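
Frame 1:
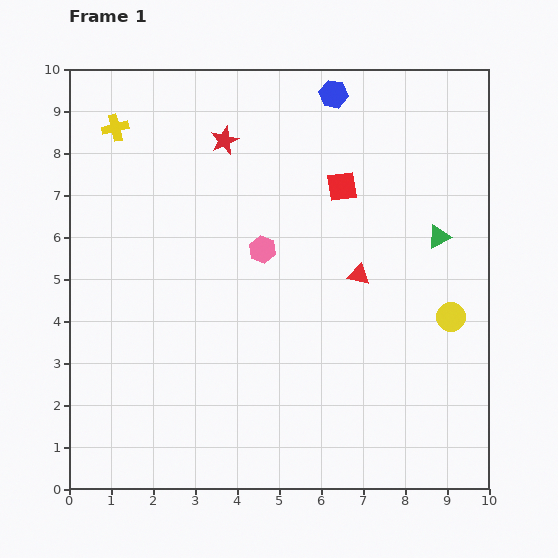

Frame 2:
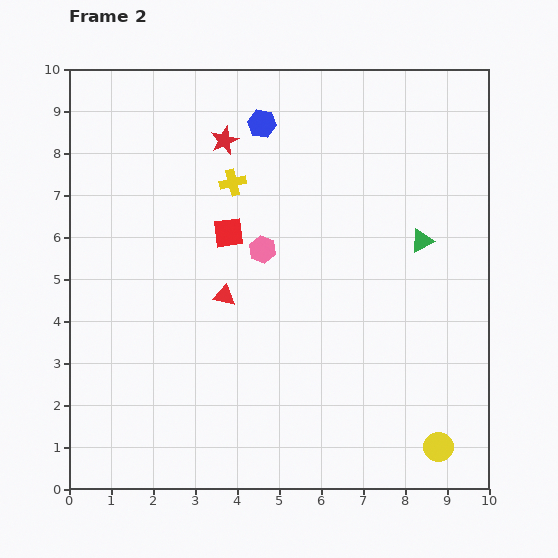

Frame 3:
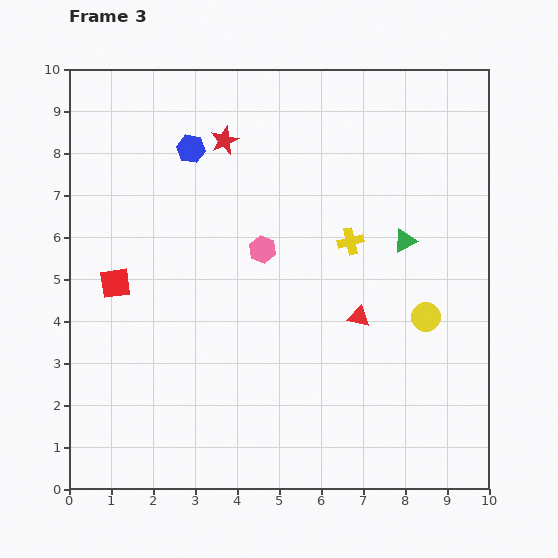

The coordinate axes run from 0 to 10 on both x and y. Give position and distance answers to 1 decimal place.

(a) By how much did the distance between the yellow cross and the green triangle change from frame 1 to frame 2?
-3.4

Distance in frame 1: 8.1. Distance in frame 2: 4.7.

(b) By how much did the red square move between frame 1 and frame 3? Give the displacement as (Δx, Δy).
(-5.4, -2.3)

The red square was at (6.5, 7.2) in frame 1 and (1.1, 4.9) in frame 3.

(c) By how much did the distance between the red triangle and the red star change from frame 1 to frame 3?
+0.8

Distance in frame 1: 4.5. Distance in frame 3: 5.3.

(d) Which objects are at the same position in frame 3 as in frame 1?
the red star, the pink hexagon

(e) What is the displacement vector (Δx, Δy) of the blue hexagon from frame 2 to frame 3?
(-1.7, -0.6)

The blue hexagon was at (4.6, 8.7) in frame 2 and (2.9, 8.1) in frame 3.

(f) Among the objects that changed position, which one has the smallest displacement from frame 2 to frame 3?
the green triangle

(moved 0.4)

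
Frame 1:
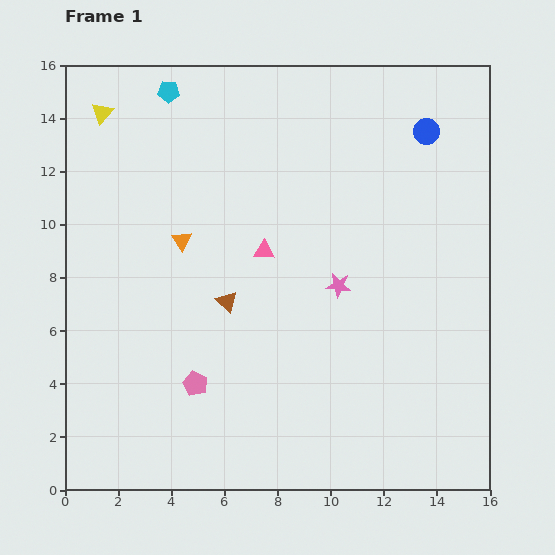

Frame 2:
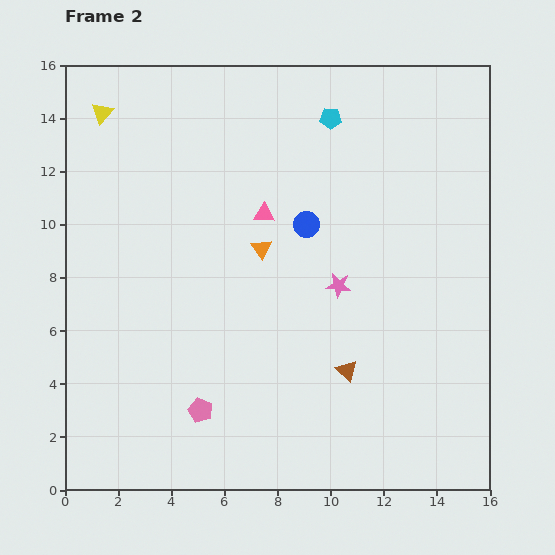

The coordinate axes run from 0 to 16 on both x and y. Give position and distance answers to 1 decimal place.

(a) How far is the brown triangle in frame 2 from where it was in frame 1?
5.2

The brown triangle moved from (6.1, 7.1) to (10.6, 4.5), a distance of √(4.5² + 2.6²) ≈ 5.2.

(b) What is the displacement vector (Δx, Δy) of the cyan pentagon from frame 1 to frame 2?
(6.1, -1.0)

The cyan pentagon was at (3.9, 15.0) in frame 1 and (10.0, 14.0) in frame 2.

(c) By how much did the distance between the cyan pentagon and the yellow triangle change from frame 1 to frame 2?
+6.0

Distance in frame 1: 2.6. Distance in frame 2: 8.6.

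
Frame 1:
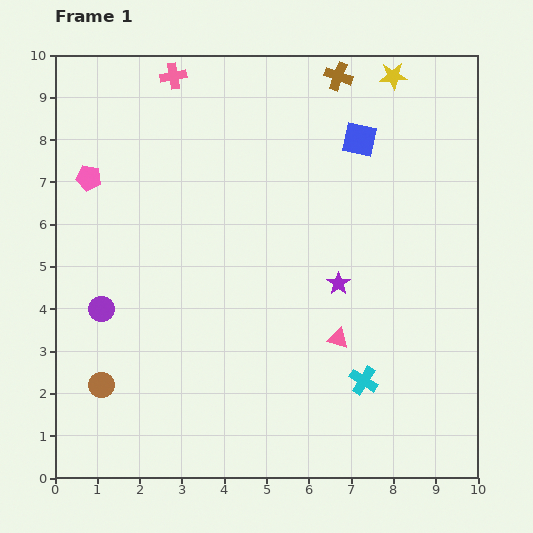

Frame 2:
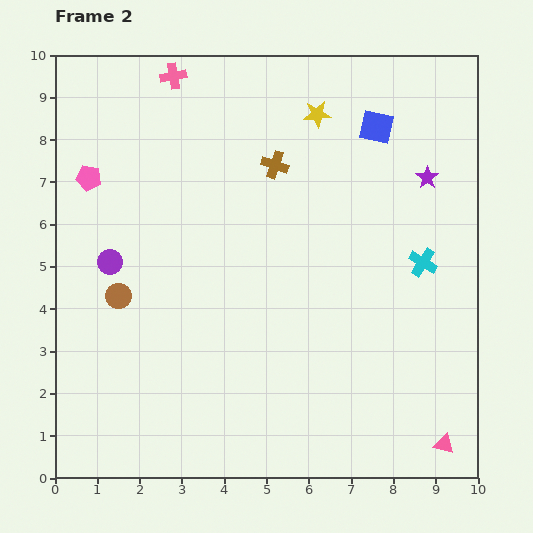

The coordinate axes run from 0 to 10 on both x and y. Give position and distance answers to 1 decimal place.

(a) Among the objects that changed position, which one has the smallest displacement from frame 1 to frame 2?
the blue square

(moved 0.5)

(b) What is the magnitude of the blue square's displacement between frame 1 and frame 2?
0.5

The blue square moved from (7.2, 8.0) to (7.6, 8.3), a distance of √(0.4² + 0.3²) ≈ 0.5.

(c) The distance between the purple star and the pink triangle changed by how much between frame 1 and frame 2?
+5.0

Distance in frame 1: 1.3. Distance in frame 2: 6.3.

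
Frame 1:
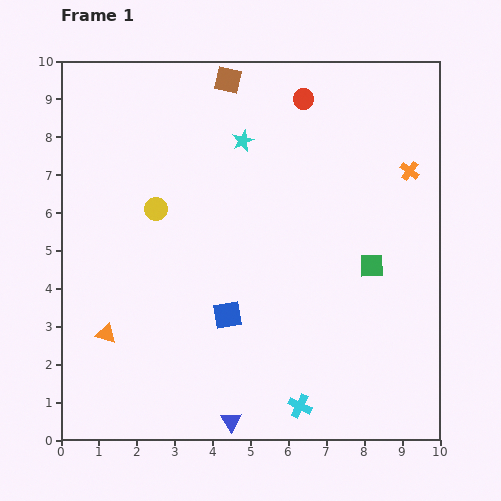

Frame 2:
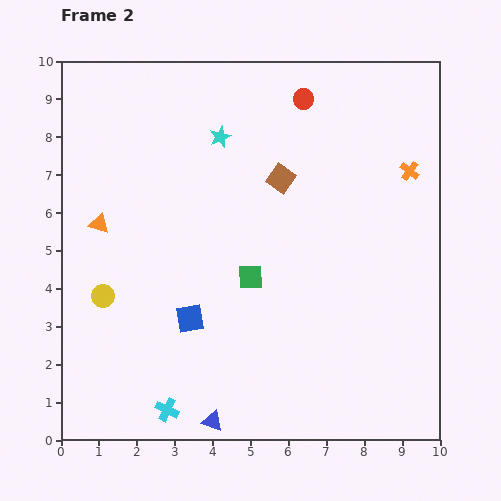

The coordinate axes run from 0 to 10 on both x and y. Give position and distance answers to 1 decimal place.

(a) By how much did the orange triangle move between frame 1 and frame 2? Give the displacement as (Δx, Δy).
(-0.2, 2.9)

The orange triangle was at (1.2, 2.8) in frame 1 and (1.0, 5.7) in frame 2.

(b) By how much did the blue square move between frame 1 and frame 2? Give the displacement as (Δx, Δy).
(-1.0, -0.1)

The blue square was at (4.4, 3.3) in frame 1 and (3.4, 3.2) in frame 2.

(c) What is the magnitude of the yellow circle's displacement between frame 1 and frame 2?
2.7

The yellow circle moved from (2.5, 6.1) to (1.1, 3.8), a distance of √(1.4² + 2.3²) ≈ 2.7.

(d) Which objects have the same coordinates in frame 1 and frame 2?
the red circle, the orange cross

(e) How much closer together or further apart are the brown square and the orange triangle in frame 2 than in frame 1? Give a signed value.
-2.5

Distance in frame 1: 7.4. Distance in frame 2: 4.9.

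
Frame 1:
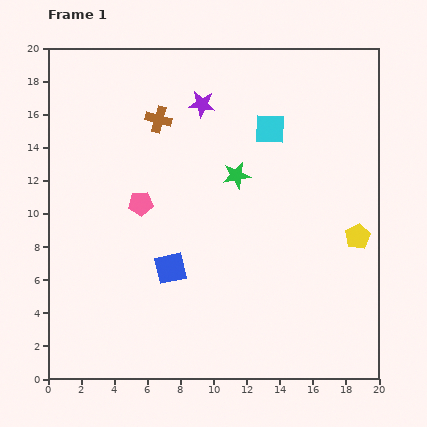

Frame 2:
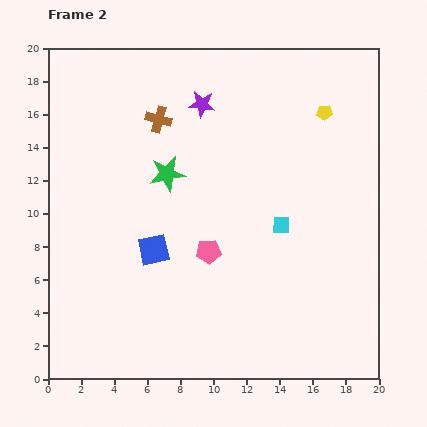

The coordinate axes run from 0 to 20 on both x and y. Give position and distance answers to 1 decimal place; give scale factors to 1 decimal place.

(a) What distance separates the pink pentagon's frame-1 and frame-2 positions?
5.0

The pink pentagon moved from (5.6, 10.6) to (9.7, 7.7), a distance of √(4.1² + 2.9²) ≈ 5.0.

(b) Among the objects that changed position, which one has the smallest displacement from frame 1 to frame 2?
the blue square

(moved 1.5)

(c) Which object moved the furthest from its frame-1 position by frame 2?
the yellow pentagon

(moved 7.8; next 5.8)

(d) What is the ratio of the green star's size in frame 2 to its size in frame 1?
1.3×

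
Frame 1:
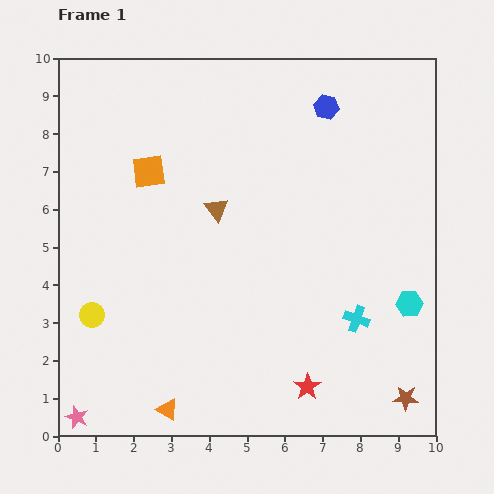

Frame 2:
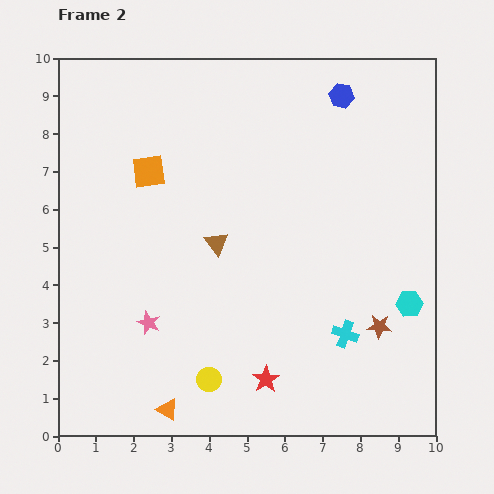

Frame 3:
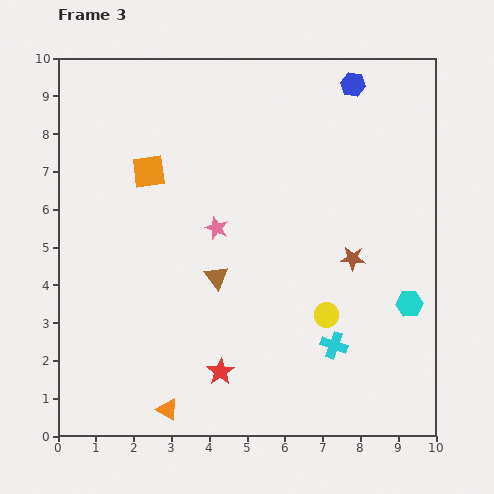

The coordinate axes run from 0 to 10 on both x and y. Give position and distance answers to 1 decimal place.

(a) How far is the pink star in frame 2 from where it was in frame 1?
3.1

The pink star moved from (0.5, 0.5) to (2.4, 3.0), a distance of √(1.9² + 2.5²) ≈ 3.1.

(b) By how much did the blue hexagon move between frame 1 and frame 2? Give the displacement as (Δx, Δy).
(0.4, 0.3)

The blue hexagon was at (7.1, 8.7) in frame 1 and (7.5, 9.0) in frame 2.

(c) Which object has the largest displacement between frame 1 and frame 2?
the yellow circle

(moved 3.5; next 3.1)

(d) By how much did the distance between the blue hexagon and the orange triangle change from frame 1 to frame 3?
+0.9

Distance in frame 1: 9.0. Distance in frame 3: 9.9.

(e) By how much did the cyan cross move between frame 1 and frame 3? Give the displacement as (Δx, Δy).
(-0.6, -0.7)

The cyan cross was at (7.9, 3.1) in frame 1 and (7.3, 2.4) in frame 3.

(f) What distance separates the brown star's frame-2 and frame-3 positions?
1.9

The brown star moved from (8.5, 2.9) to (7.8, 4.7), a distance of √(0.7² + 1.8²) ≈ 1.9.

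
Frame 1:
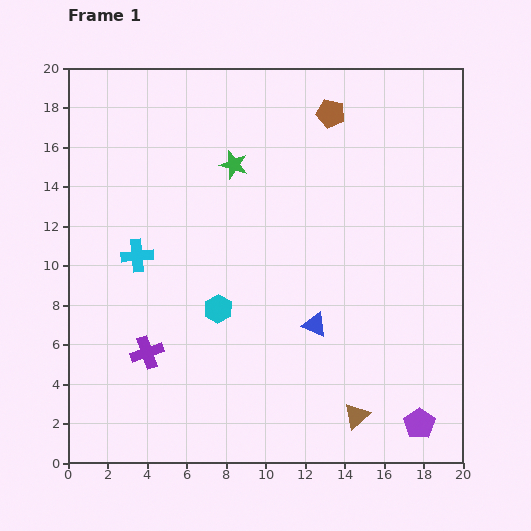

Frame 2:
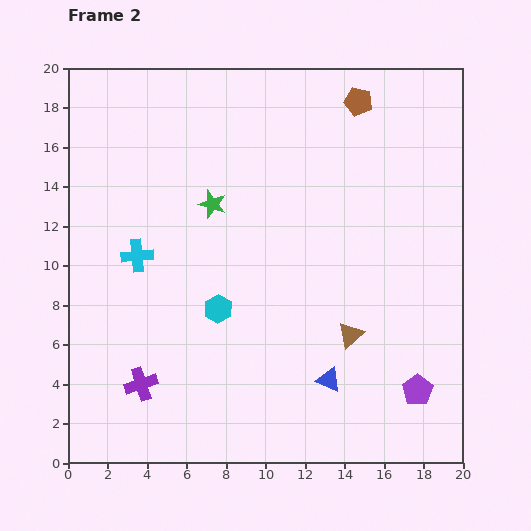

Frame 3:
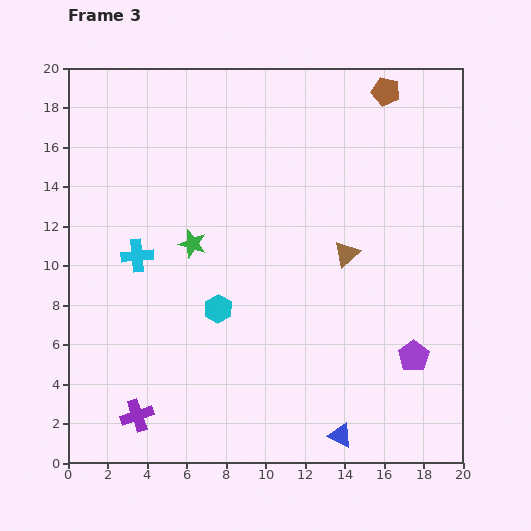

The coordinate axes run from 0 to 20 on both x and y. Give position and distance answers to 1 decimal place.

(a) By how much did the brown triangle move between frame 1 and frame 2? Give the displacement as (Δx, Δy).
(-0.3, 4.1)

The brown triangle was at (14.6, 2.4) in frame 1 and (14.3, 6.5) in frame 2.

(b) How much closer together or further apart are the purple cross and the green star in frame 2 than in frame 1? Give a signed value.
-0.7

Distance in frame 1: 10.5. Distance in frame 2: 9.8.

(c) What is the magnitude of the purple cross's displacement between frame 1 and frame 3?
3.2

The purple cross moved from (4.0, 5.6) to (3.5, 2.4), a distance of √(0.5² + 3.2²) ≈ 3.2.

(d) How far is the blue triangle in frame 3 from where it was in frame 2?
2.9

The blue triangle moved from (13.2, 4.2) to (13.8, 1.4), a distance of √(0.6² + 2.8²) ≈ 2.9.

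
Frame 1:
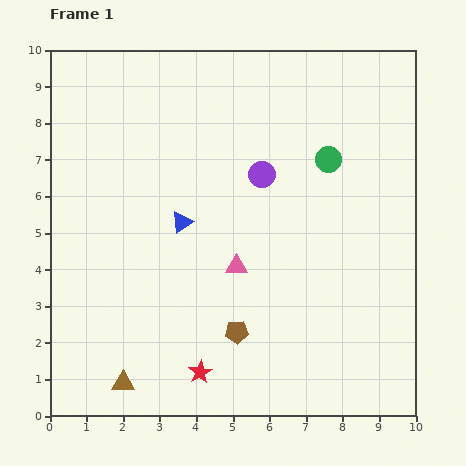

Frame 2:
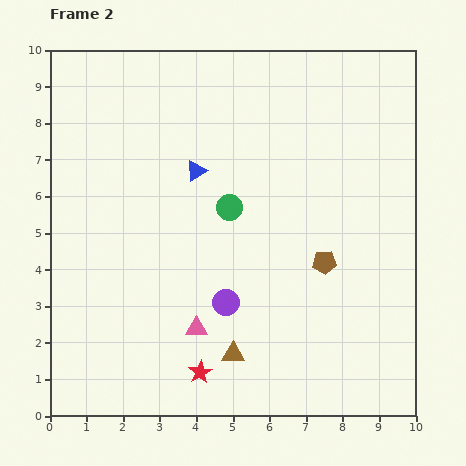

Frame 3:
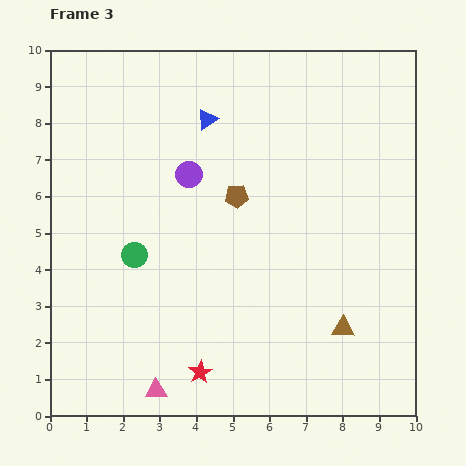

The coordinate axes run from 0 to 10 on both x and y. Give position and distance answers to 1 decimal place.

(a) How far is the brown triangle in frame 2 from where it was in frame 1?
3.1

The brown triangle moved from (2.0, 0.9) to (5.0, 1.7), a distance of √(3.0² + 0.8²) ≈ 3.1.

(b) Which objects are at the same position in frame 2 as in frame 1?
the red star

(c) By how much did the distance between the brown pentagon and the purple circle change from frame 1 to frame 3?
-3.0

Distance in frame 1: 4.4. Distance in frame 3: 1.4.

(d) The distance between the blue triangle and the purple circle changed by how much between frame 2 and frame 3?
-2.1

Distance in frame 2: 3.7. Distance in frame 3: 1.6.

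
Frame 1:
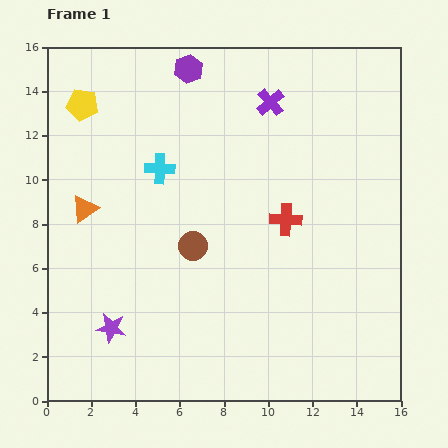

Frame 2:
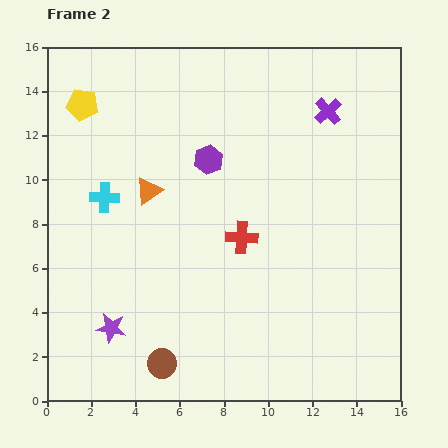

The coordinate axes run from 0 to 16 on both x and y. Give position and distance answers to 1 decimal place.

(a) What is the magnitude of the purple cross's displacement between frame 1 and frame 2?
2.6

The purple cross moved from (10.1, 13.5) to (12.7, 13.1), a distance of √(2.6² + 0.4²) ≈ 2.6.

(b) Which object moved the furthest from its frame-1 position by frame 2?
the brown circle

(moved 5.5; next 4.2)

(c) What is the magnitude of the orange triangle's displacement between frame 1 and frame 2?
3.0

The orange triangle moved from (1.7, 8.7) to (4.6, 9.5), a distance of √(2.9² + 0.8²) ≈ 3.0.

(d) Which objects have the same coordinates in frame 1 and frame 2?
the purple star, the yellow pentagon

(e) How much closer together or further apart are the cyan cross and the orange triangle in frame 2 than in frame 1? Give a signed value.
-1.8

Distance in frame 1: 3.8. Distance in frame 2: 2.0.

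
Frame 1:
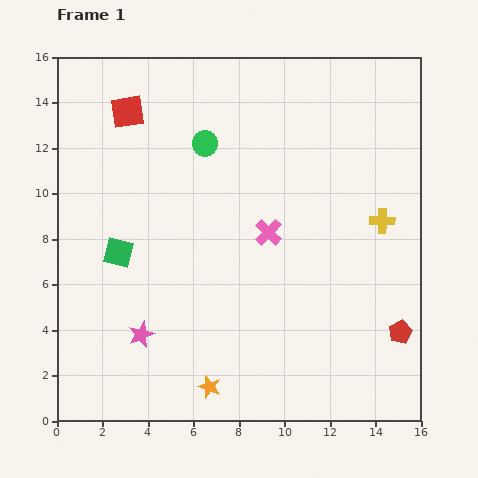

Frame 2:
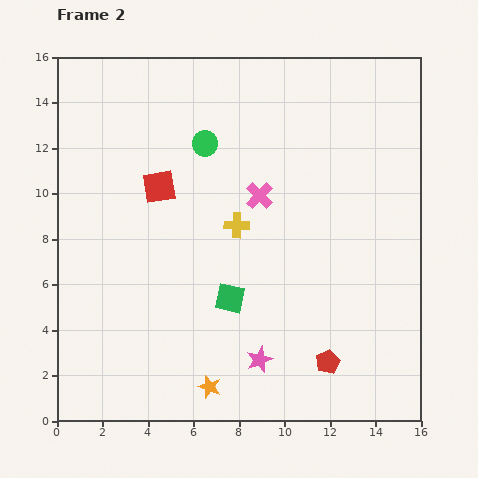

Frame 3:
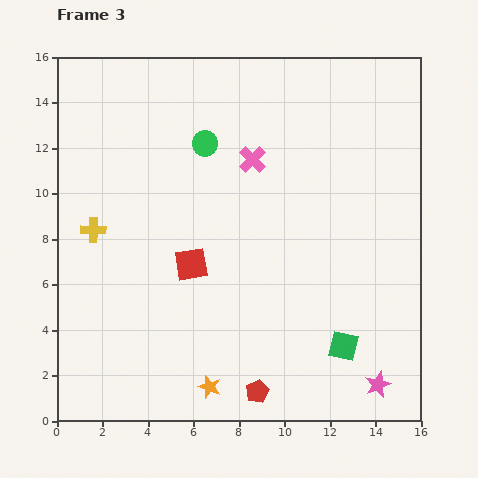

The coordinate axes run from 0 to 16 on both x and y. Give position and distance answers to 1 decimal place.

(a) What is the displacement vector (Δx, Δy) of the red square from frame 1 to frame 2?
(1.4, -3.3)

The red square was at (3.1, 13.6) in frame 1 and (4.5, 10.3) in frame 2.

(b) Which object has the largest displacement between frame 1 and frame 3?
the yellow cross

(moved 12.7; next 10.7)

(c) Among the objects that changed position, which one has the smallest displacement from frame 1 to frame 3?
the pink cross

(moved 3.3)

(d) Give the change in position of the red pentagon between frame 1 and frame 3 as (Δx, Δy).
(-6.3, -2.6)

The red pentagon was at (15.1, 3.9) in frame 1 and (8.8, 1.3) in frame 3.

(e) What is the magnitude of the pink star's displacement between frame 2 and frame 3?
5.3

The pink star moved from (8.9, 2.7) to (14.1, 1.6), a distance of √(5.2² + 1.1²) ≈ 5.3.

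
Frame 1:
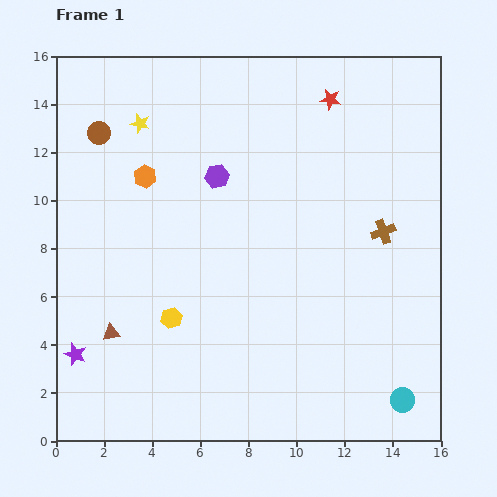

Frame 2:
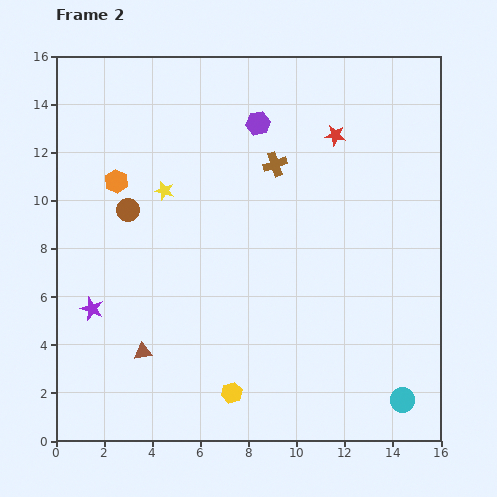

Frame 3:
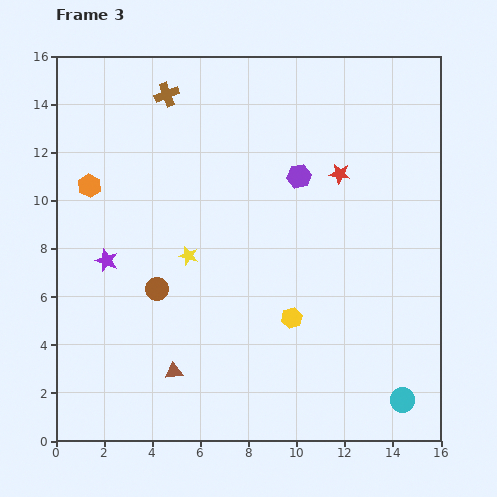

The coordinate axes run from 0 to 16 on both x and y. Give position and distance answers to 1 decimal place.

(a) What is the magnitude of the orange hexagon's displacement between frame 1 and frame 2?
1.2

The orange hexagon moved from (3.7, 11.0) to (2.5, 10.8), a distance of √(1.2² + 0.2²) ≈ 1.2.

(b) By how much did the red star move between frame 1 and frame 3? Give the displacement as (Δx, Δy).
(0.4, -3.1)

The red star was at (11.4, 14.2) in frame 1 and (11.8, 11.1) in frame 3.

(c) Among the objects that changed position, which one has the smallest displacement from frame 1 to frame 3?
the orange hexagon

(moved 2.3)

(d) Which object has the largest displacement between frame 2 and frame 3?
the brown cross

(moved 5.4; next 4.0)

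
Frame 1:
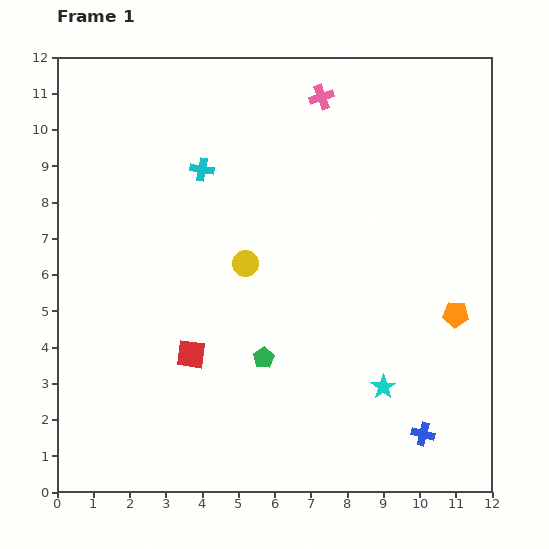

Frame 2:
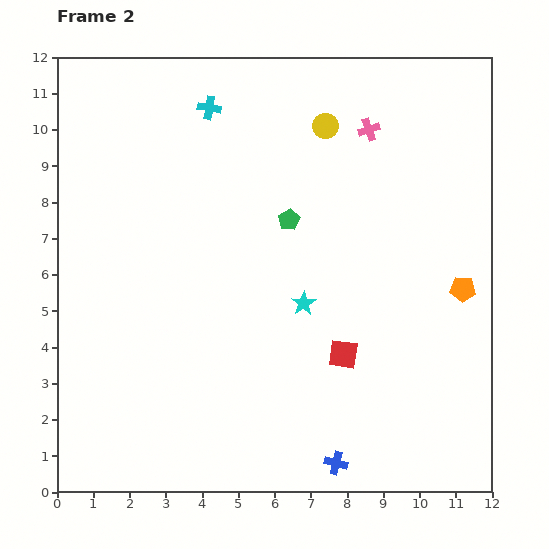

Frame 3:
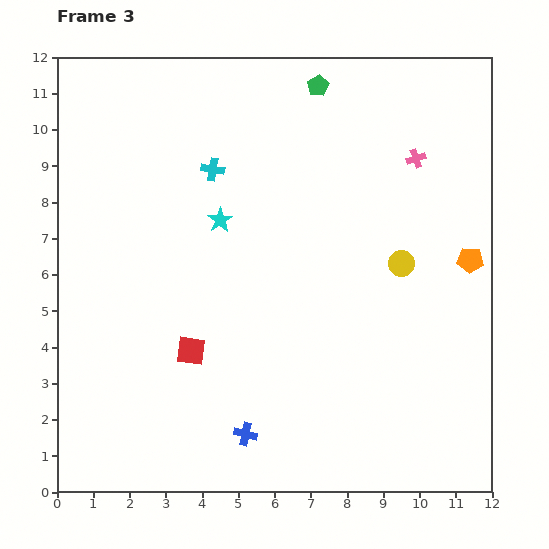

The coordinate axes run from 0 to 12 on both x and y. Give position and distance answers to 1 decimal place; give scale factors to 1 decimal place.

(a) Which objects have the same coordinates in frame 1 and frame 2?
none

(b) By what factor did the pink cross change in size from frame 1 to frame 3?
0.8×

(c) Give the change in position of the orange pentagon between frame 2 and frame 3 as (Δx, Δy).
(0.2, 0.8)

The orange pentagon was at (11.2, 5.6) in frame 2 and (11.4, 6.4) in frame 3.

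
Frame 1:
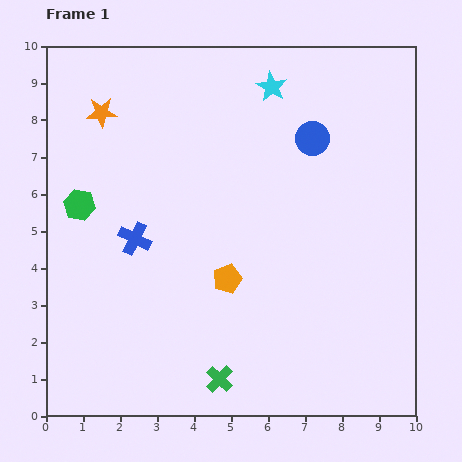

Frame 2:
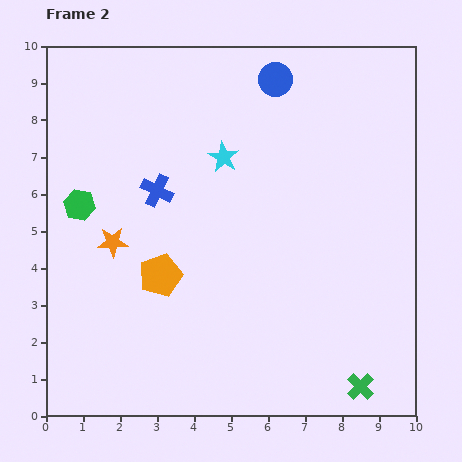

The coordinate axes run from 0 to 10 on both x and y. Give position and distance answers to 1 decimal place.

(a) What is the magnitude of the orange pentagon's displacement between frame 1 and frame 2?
1.8

The orange pentagon moved from (4.9, 3.7) to (3.1, 3.8), a distance of √(1.8² + 0.1²) ≈ 1.8.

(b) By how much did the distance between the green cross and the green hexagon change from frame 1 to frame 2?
+3.0

Distance in frame 1: 6.0. Distance in frame 2: 9.0.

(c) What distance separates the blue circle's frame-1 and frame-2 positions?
1.9

The blue circle moved from (7.2, 7.5) to (6.2, 9.1), a distance of √(1.0² + 1.6²) ≈ 1.9.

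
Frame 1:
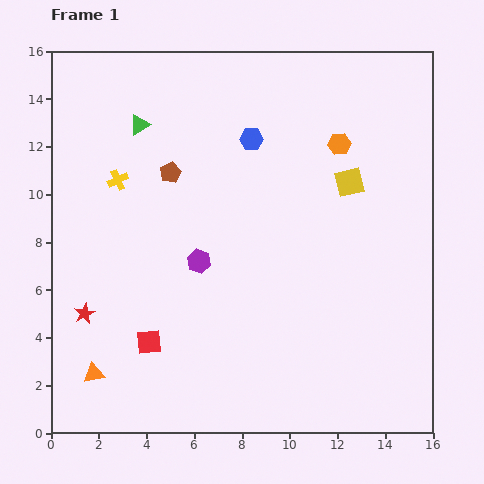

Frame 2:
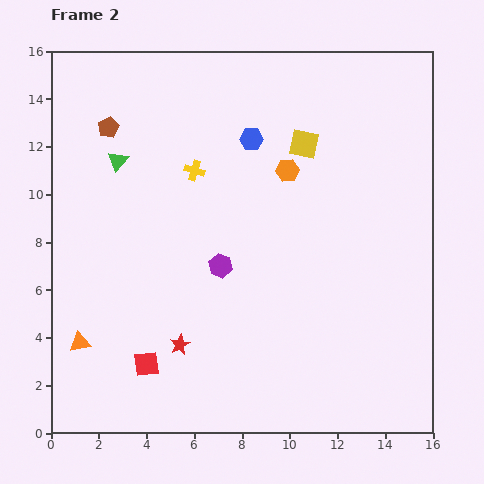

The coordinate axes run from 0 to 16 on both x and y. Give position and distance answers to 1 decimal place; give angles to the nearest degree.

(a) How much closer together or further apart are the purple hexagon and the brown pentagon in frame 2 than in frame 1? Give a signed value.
+3.6

Distance in frame 1: 3.9. Distance in frame 2: 7.5.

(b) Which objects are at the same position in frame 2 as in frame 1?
the blue hexagon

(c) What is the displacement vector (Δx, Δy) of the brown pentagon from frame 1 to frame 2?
(-2.6, 1.9)

The brown pentagon was at (5.0, 10.9) in frame 1 and (2.4, 12.8) in frame 2.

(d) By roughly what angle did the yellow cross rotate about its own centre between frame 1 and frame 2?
40° clockwise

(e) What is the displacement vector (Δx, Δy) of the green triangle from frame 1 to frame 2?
(-0.9, -1.5)

The green triangle was at (3.7, 12.9) in frame 1 and (2.8, 11.4) in frame 2.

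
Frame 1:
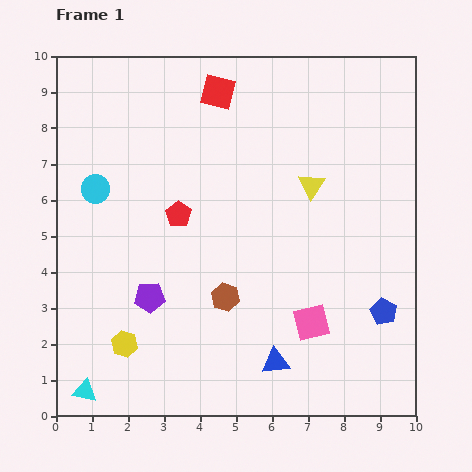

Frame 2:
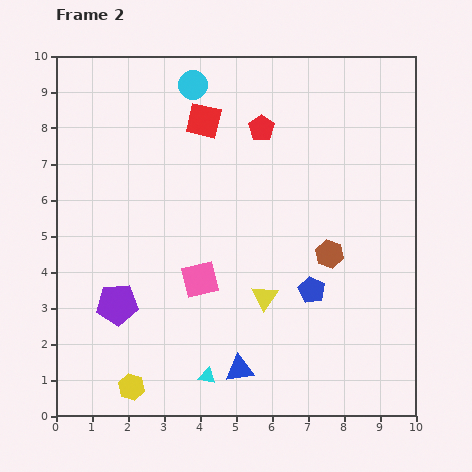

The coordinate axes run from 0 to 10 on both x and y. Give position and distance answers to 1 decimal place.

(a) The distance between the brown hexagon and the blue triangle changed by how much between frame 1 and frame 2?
+1.8

Distance in frame 1: 2.3. Distance in frame 2: 4.1.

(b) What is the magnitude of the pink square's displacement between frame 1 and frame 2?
3.3

The pink square moved from (7.1, 2.6) to (4.0, 3.8), a distance of √(3.1² + 1.2²) ≈ 3.3.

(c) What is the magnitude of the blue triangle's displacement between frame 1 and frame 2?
1.0

The blue triangle moved from (6.1, 1.5) to (5.1, 1.3), a distance of √(1.0² + 0.2²) ≈ 1.0.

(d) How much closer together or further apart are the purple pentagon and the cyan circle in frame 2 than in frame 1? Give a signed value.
+3.1

Distance in frame 1: 3.4. Distance in frame 2: 6.5.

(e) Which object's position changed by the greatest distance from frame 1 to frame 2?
the cyan circle

(moved 4.0; next 3.4)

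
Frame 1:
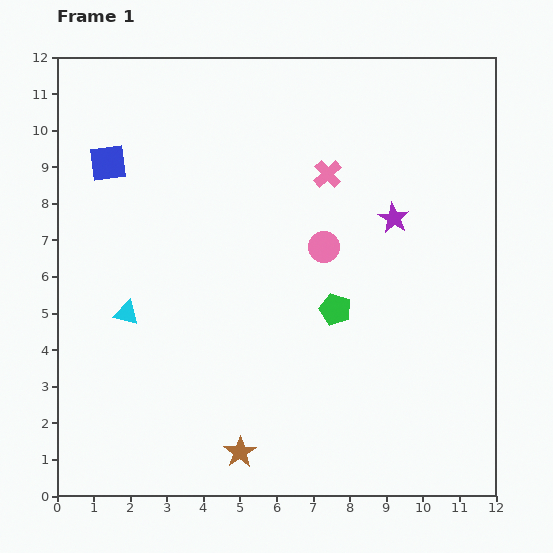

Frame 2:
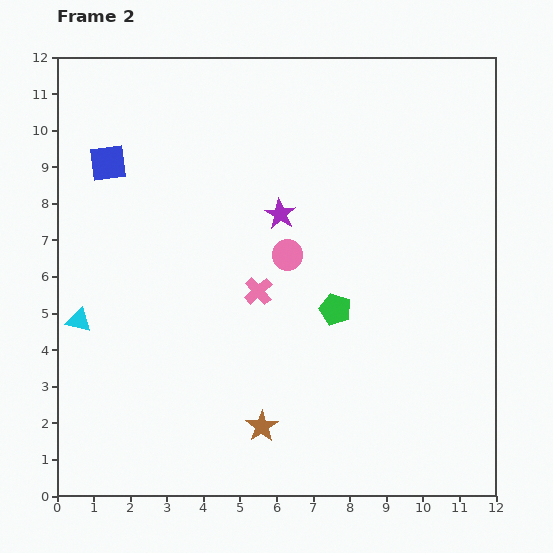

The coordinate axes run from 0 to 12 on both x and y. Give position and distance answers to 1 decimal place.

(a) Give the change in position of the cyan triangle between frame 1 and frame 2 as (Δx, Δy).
(-1.3, -0.2)

The cyan triangle was at (1.9, 5.0) in frame 1 and (0.6, 4.8) in frame 2.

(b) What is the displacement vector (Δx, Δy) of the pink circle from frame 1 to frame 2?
(-1.0, -0.2)

The pink circle was at (7.3, 6.8) in frame 1 and (6.3, 6.6) in frame 2.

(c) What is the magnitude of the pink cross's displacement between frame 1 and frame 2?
3.7

The pink cross moved from (7.4, 8.8) to (5.5, 5.6), a distance of √(1.9² + 3.2²) ≈ 3.7.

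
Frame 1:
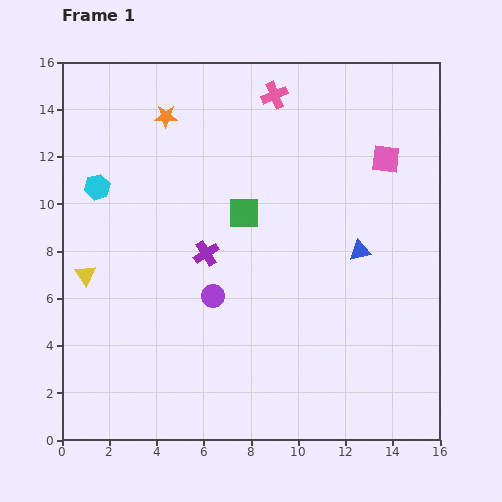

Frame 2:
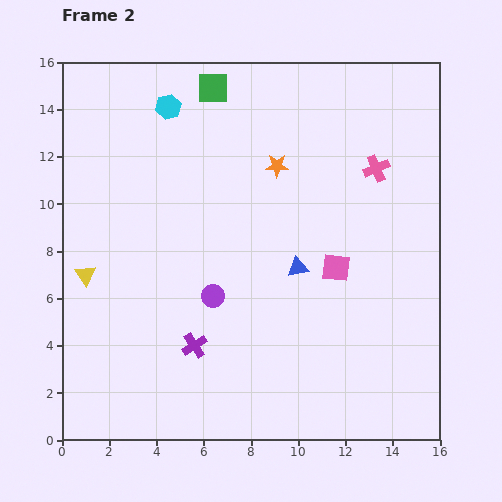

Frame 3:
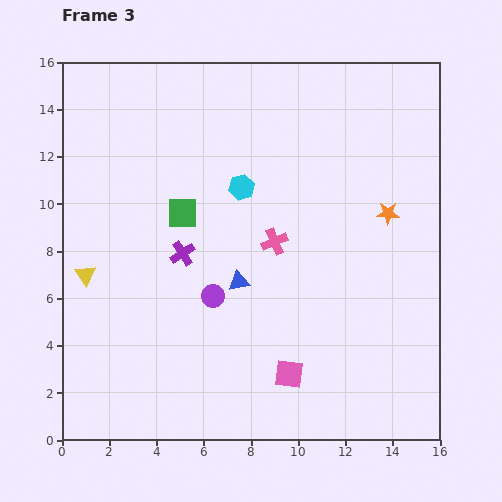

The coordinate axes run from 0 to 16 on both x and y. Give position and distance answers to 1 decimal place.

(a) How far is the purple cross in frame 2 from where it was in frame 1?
3.9

The purple cross moved from (6.1, 7.9) to (5.6, 4.0), a distance of √(0.5² + 3.9²) ≈ 3.9.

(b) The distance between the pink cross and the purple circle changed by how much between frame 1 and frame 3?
-5.4

Distance in frame 1: 8.9. Distance in frame 3: 3.5.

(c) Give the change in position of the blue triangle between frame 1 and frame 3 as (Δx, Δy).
(-5.1, -1.3)

The blue triangle was at (12.6, 8.0) in frame 1 and (7.5, 6.7) in frame 3.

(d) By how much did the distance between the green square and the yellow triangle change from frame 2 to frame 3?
-4.7

Distance in frame 2: 9.6. Distance in frame 3: 4.9.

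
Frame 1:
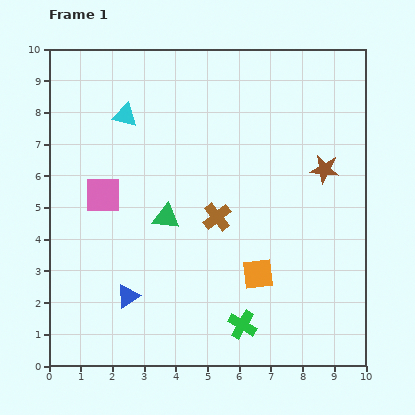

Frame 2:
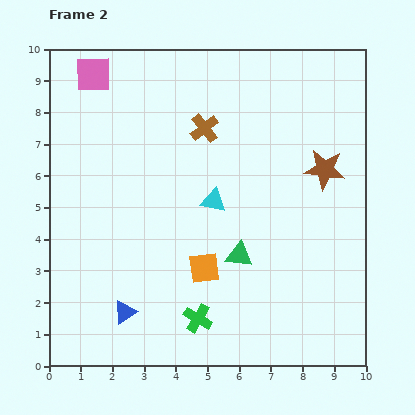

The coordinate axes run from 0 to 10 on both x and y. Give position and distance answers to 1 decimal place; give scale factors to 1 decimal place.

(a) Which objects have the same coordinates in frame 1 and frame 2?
the brown star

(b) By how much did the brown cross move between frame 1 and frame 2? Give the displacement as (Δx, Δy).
(-0.4, 2.8)

The brown cross was at (5.3, 4.7) in frame 1 and (4.9, 7.5) in frame 2.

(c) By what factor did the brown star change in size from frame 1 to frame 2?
1.4×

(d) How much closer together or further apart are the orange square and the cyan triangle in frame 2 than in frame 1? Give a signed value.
-4.4

Distance in frame 1: 6.5. Distance in frame 2: 2.1.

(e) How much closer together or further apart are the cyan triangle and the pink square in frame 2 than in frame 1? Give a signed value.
+2.9

Distance in frame 1: 2.6. Distance in frame 2: 5.5.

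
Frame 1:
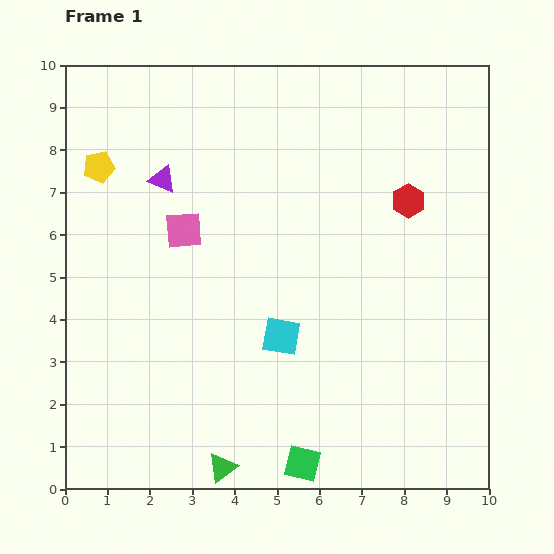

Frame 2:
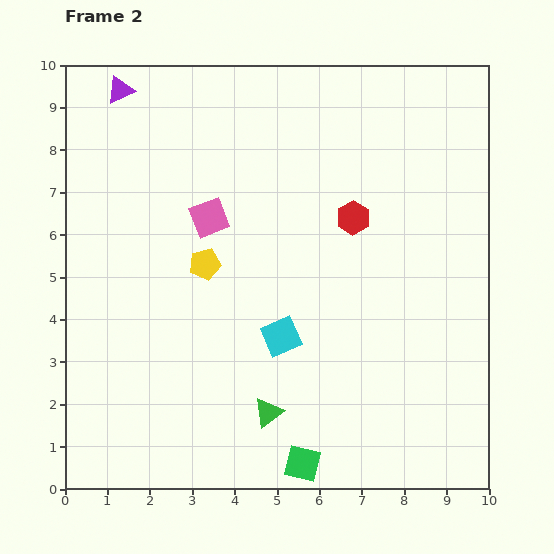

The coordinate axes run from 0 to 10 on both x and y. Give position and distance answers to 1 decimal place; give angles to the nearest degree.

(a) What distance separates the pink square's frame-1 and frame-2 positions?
0.7

The pink square moved from (2.8, 6.1) to (3.4, 6.4), a distance of √(0.6² + 0.3²) ≈ 0.7.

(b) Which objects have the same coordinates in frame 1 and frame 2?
the green square, the cyan square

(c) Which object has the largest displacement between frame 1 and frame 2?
the yellow pentagon

(moved 3.4; next 2.3)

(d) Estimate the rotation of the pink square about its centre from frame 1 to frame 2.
16° counter-clockwise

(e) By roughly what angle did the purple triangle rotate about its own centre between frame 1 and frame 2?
49° counter-clockwise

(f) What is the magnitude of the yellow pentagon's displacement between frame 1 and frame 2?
3.4

The yellow pentagon moved from (0.8, 7.6) to (3.3, 5.3), a distance of √(2.5² + 2.3²) ≈ 3.4.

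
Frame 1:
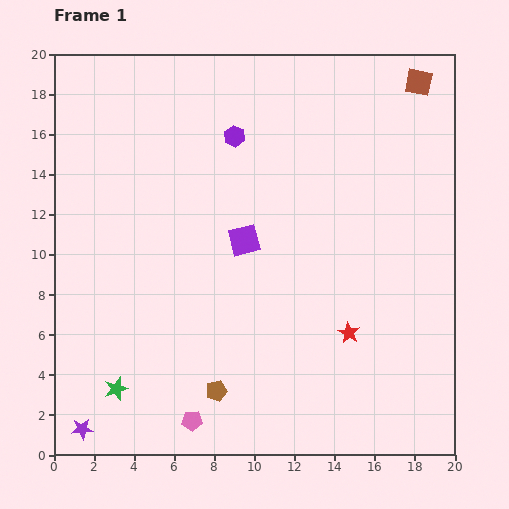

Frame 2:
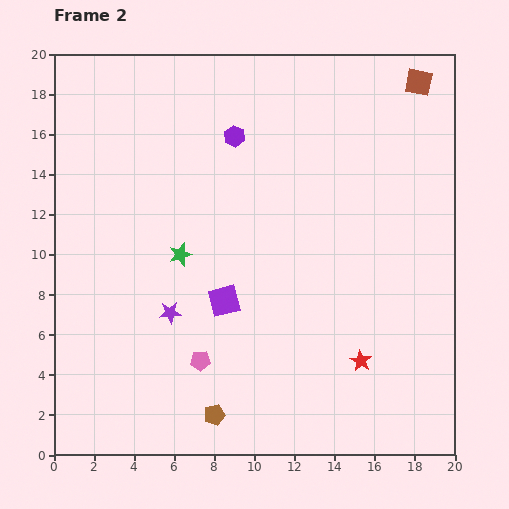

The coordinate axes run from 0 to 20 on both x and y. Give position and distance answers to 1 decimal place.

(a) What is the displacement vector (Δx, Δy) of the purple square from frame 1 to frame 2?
(-1.0, -3.0)

The purple square was at (9.5, 10.7) in frame 1 and (8.5, 7.7) in frame 2.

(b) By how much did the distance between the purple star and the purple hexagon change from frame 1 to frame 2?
-7.1

Distance in frame 1: 16.5. Distance in frame 2: 9.4.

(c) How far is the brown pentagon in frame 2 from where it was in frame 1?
1.2

The brown pentagon moved from (8.1, 3.2) to (8.0, 2.0), a distance of √(0.1² + 1.2²) ≈ 1.2.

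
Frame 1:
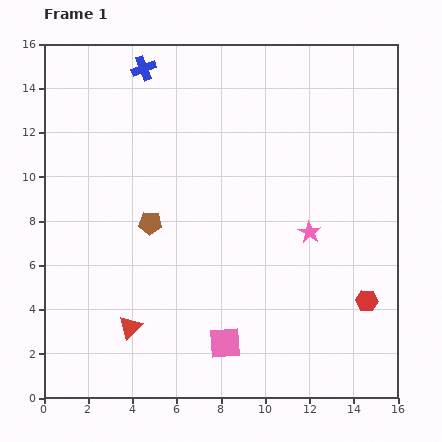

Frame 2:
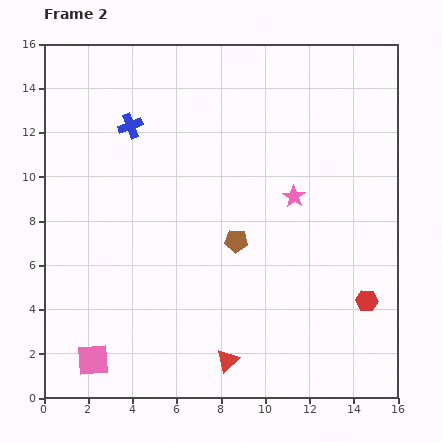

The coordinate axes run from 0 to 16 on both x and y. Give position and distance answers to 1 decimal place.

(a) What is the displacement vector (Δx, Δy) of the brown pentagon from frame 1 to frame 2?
(3.9, -0.8)

The brown pentagon was at (4.8, 7.9) in frame 1 and (8.7, 7.1) in frame 2.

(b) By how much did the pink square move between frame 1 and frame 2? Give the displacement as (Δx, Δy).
(-6.0, -0.8)

The pink square was at (8.2, 2.5) in frame 1 and (2.2, 1.7) in frame 2.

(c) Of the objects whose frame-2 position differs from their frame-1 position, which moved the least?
the pink star

(moved 1.7)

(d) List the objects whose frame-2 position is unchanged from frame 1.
the red hexagon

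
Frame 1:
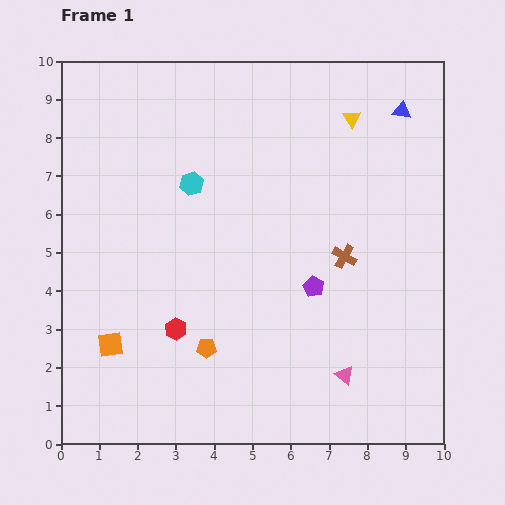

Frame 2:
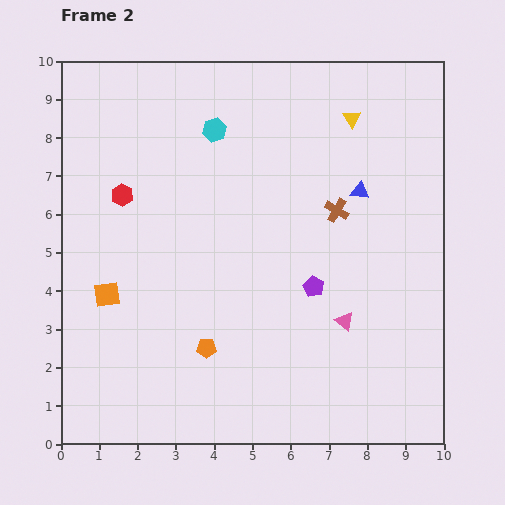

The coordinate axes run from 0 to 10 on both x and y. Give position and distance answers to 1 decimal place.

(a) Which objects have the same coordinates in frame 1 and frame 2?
the purple pentagon, the yellow triangle, the orange pentagon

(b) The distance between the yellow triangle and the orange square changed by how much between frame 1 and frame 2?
-0.7

Distance in frame 1: 8.6. Distance in frame 2: 7.9.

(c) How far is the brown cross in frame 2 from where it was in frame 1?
1.2

The brown cross moved from (7.4, 4.9) to (7.2, 6.1), a distance of √(0.2² + 1.2²) ≈ 1.2.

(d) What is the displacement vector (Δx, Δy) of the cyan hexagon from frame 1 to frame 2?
(0.6, 1.4)

The cyan hexagon was at (3.4, 6.8) in frame 1 and (4.0, 8.2) in frame 2.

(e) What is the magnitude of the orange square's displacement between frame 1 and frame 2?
1.3

The orange square moved from (1.3, 2.6) to (1.2, 3.9), a distance of √(0.1² + 1.3²) ≈ 1.3.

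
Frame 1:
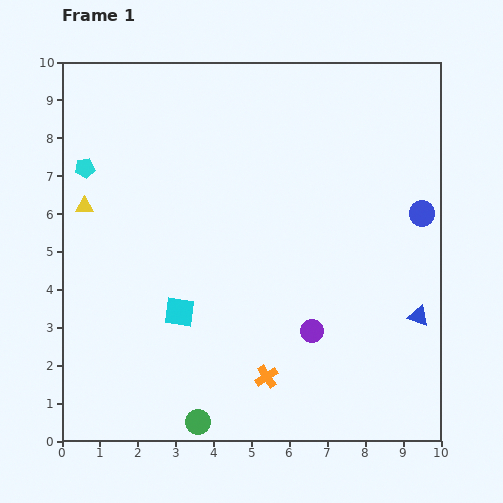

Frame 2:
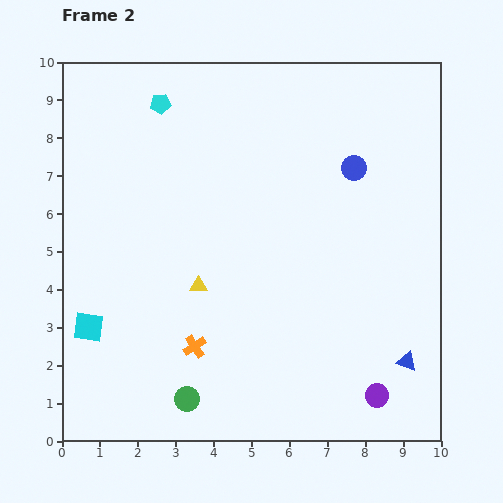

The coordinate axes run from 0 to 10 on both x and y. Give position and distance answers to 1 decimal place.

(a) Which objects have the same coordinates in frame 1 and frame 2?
none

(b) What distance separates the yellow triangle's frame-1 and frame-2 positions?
3.7

The yellow triangle moved from (0.6, 6.2) to (3.6, 4.1), a distance of √(3.0² + 2.1²) ≈ 3.7.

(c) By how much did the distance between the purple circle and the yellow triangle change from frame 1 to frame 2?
-1.3

Distance in frame 1: 6.8. Distance in frame 2: 5.5.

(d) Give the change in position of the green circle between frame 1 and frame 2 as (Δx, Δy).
(-0.3, 0.6)

The green circle was at (3.6, 0.5) in frame 1 and (3.3, 1.1) in frame 2.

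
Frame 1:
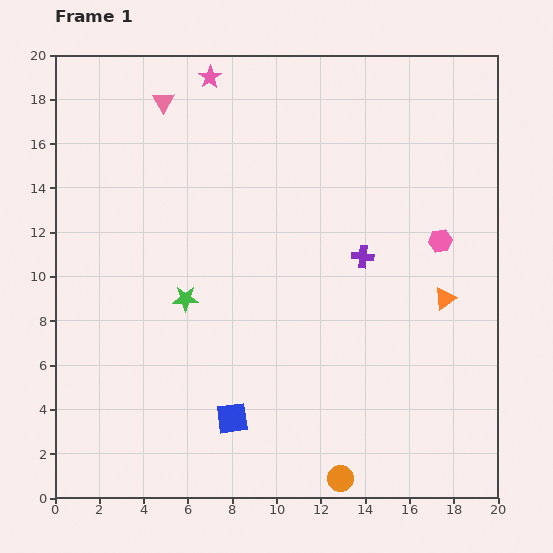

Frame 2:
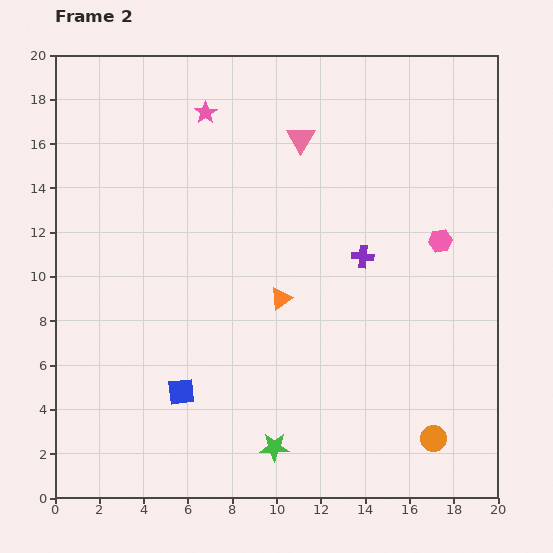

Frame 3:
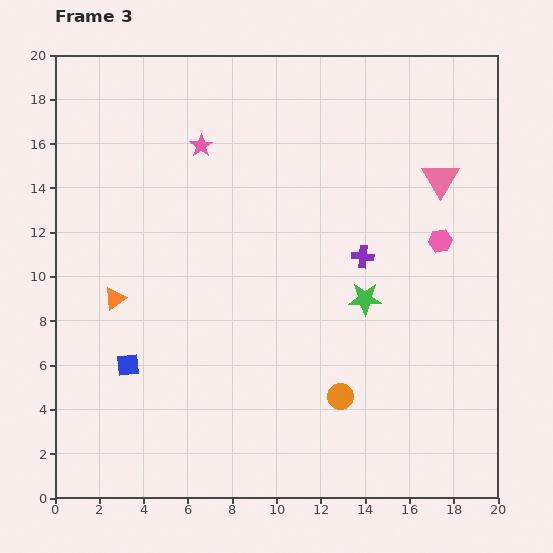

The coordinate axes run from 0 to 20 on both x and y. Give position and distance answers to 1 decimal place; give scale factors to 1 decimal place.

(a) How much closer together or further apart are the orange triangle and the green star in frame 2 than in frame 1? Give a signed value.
-5.0

Distance in frame 1: 11.7. Distance in frame 2: 6.7.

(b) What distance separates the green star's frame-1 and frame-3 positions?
8.1

The green star moved from (5.9, 9.0) to (14.0, 9.0), a distance of √(8.1² + 0.0²) ≈ 8.1.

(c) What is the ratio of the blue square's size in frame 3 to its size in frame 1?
0.7×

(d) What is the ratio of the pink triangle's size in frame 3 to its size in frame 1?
1.7×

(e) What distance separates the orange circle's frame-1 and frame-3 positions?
3.7

The orange circle moved from (12.9, 0.9) to (12.9, 4.6), a distance of √(0.0² + 3.7²) ≈ 3.7.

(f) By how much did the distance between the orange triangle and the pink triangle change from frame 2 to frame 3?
+8.4

Distance in frame 2: 7.3. Distance in frame 3: 15.7.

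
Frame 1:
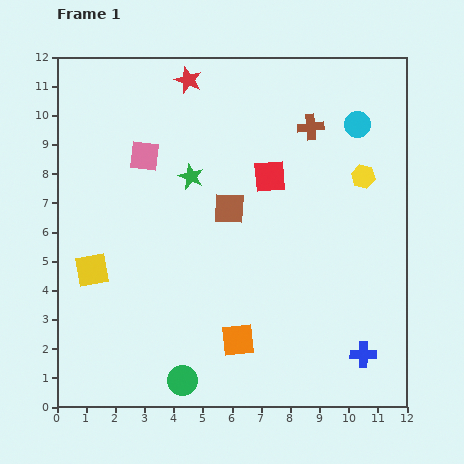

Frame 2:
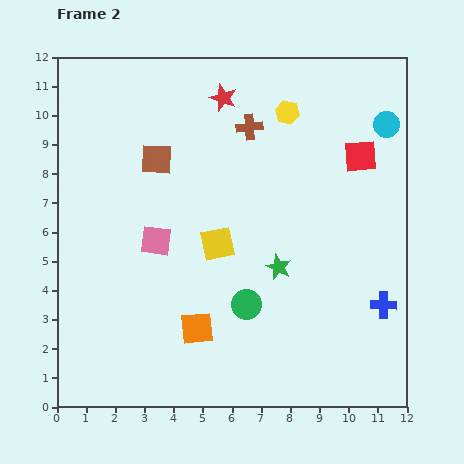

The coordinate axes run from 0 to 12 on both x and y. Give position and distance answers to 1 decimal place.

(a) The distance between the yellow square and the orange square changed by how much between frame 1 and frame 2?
-2.5

Distance in frame 1: 5.5. Distance in frame 2: 3.0.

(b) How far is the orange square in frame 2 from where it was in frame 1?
1.5

The orange square moved from (6.2, 2.3) to (4.8, 2.7), a distance of √(1.4² + 0.4²) ≈ 1.5.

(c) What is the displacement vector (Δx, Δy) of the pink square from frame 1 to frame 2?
(0.4, -2.9)

The pink square was at (3.0, 8.6) in frame 1 and (3.4, 5.7) in frame 2.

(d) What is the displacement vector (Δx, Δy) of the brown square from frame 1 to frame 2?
(-2.5, 1.7)

The brown square was at (5.9, 6.8) in frame 1 and (3.4, 8.5) in frame 2.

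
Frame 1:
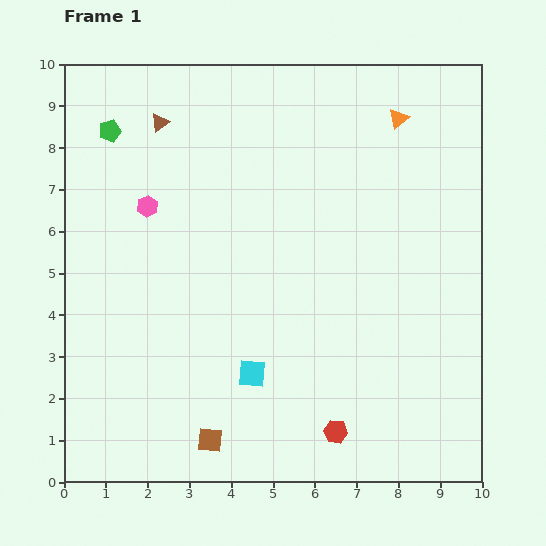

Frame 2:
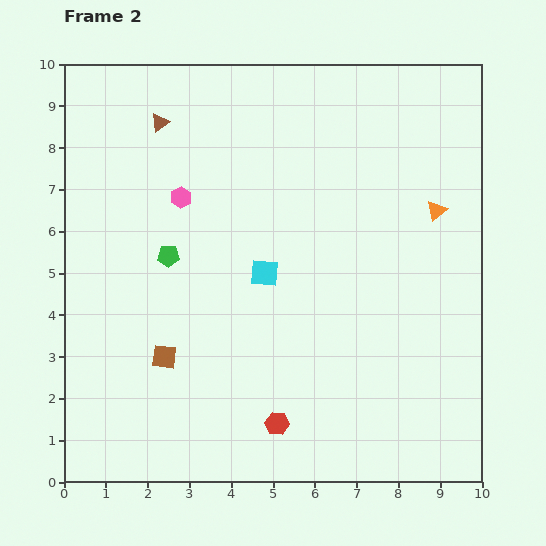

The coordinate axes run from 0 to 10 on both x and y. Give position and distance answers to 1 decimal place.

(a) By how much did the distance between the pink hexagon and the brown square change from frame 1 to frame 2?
-2.0

Distance in frame 1: 5.8. Distance in frame 2: 3.8.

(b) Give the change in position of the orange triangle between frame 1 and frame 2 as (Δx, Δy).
(0.9, -2.2)

The orange triangle was at (8.0, 8.7) in frame 1 and (8.9, 6.5) in frame 2.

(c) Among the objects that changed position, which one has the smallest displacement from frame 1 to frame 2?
the pink hexagon

(moved 0.8)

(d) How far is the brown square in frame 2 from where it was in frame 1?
2.3

The brown square moved from (3.5, 1.0) to (2.4, 3.0), a distance of √(1.1² + 2.0²) ≈ 2.3.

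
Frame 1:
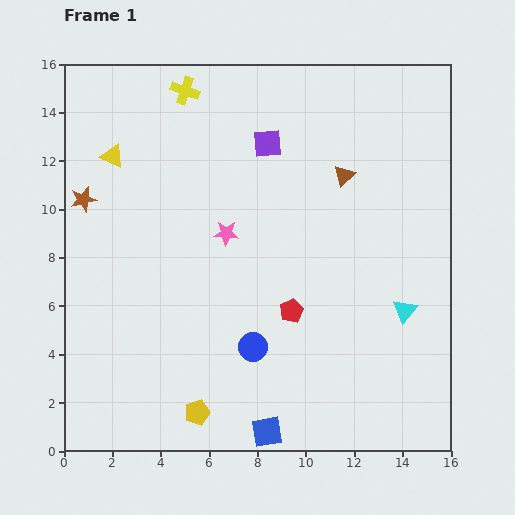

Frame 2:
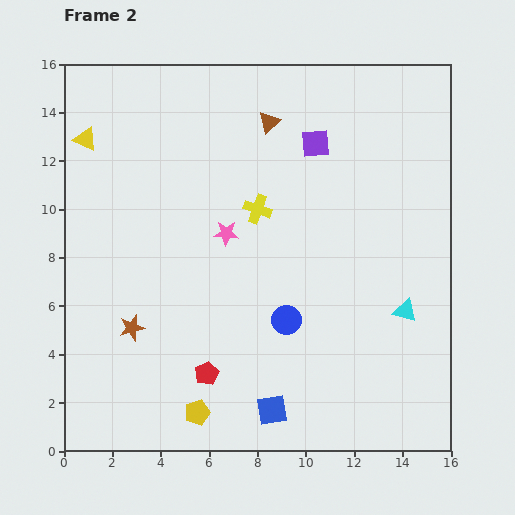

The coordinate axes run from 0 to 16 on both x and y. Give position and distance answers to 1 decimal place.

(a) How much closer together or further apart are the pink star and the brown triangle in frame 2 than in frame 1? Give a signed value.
-0.6

Distance in frame 1: 5.5. Distance in frame 2: 4.9.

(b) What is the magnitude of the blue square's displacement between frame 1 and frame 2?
0.9

The blue square moved from (8.4, 0.8) to (8.6, 1.7), a distance of √(0.2² + 0.9²) ≈ 0.9.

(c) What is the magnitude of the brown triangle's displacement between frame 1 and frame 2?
3.8

The brown triangle moved from (11.6, 11.4) to (8.5, 13.6), a distance of √(3.1² + 2.2²) ≈ 3.8.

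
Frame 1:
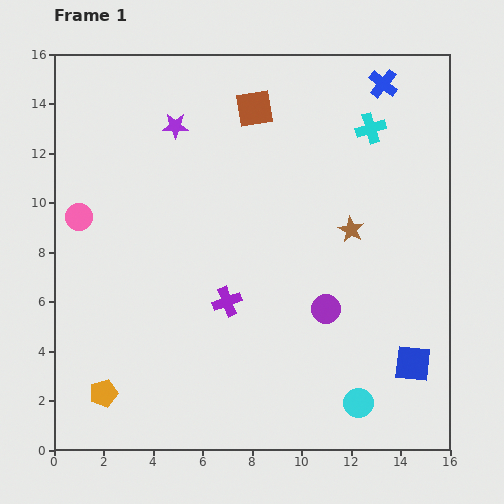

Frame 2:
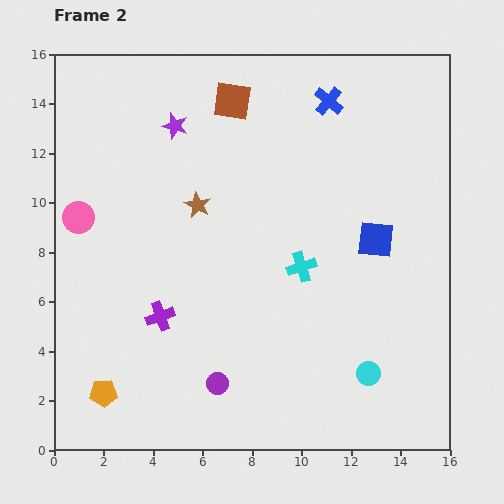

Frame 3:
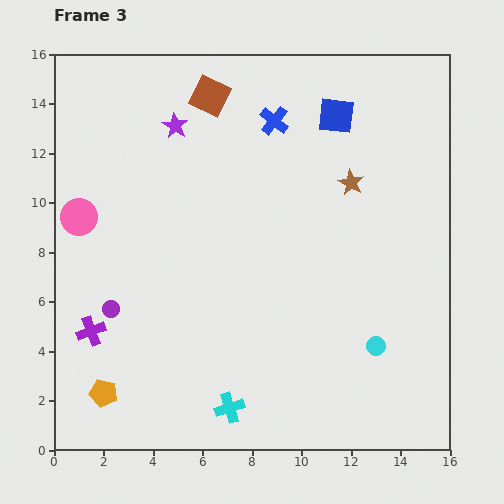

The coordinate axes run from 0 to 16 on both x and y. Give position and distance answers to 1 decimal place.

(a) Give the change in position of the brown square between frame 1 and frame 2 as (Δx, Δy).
(-0.9, 0.3)

The brown square was at (8.1, 13.8) in frame 1 and (7.2, 14.1) in frame 2.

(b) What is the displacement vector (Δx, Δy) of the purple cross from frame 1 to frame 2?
(-2.7, -0.6)

The purple cross was at (7.0, 6.0) in frame 1 and (4.3, 5.4) in frame 2.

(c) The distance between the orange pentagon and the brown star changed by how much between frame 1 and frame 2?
-3.5

Distance in frame 1: 12.0. Distance in frame 2: 8.5.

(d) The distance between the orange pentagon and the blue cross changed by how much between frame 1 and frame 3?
-3.9

Distance in frame 1: 16.9. Distance in frame 3: 13.0.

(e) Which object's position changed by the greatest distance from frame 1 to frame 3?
the cyan cross

(moved 12.7; next 10.5)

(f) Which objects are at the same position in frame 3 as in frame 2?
the pink circle, the orange pentagon, the purple star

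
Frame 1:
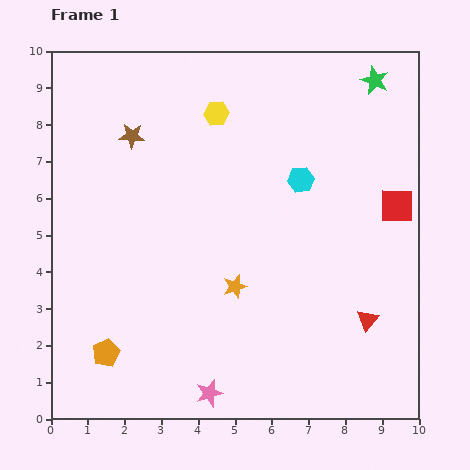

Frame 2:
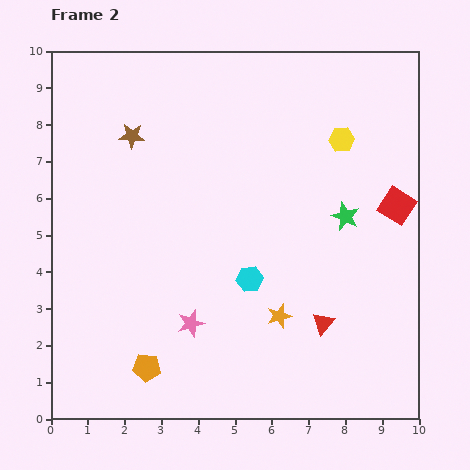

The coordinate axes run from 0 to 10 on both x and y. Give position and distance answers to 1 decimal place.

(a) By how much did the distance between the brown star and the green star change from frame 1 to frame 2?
-0.6

Distance in frame 1: 6.8. Distance in frame 2: 6.2.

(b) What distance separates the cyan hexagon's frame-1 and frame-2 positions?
3.0

The cyan hexagon moved from (6.8, 6.5) to (5.4, 3.8), a distance of √(1.4² + 2.7²) ≈ 3.0.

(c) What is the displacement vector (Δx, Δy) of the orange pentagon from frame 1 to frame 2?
(1.1, -0.4)

The orange pentagon was at (1.5, 1.8) in frame 1 and (2.6, 1.4) in frame 2.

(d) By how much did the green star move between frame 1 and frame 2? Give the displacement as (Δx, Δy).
(-0.8, -3.7)

The green star was at (8.8, 9.2) in frame 1 and (8.0, 5.5) in frame 2.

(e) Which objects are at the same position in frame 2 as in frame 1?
the brown star, the red square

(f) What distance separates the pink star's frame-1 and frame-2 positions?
2.0

The pink star moved from (4.3, 0.7) to (3.8, 2.6), a distance of √(0.5² + 1.9²) ≈ 2.0.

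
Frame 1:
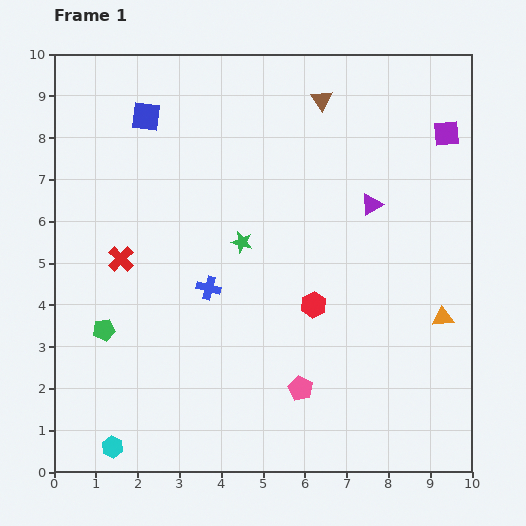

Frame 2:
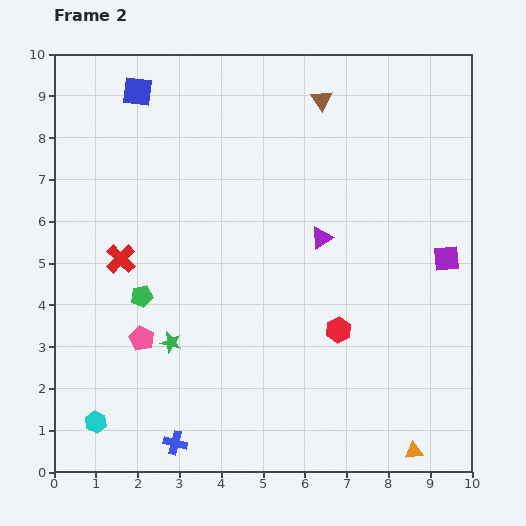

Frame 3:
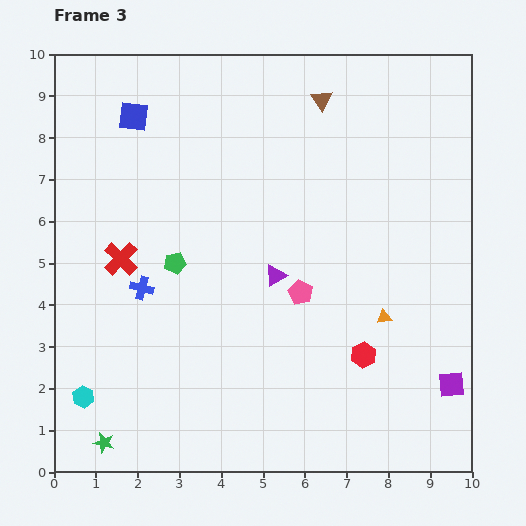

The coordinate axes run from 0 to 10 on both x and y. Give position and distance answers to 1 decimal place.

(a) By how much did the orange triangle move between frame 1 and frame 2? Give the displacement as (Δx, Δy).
(-0.7, -3.2)

The orange triangle was at (9.3, 3.7) in frame 1 and (8.6, 0.5) in frame 2.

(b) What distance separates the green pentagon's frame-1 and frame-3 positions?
2.3

The green pentagon moved from (1.2, 3.4) to (2.9, 5.0), a distance of √(1.7² + 1.6²) ≈ 2.3.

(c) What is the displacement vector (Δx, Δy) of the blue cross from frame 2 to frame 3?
(-0.8, 3.7)

The blue cross was at (2.9, 0.7) in frame 2 and (2.1, 4.4) in frame 3.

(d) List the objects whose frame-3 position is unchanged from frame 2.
the red cross, the brown triangle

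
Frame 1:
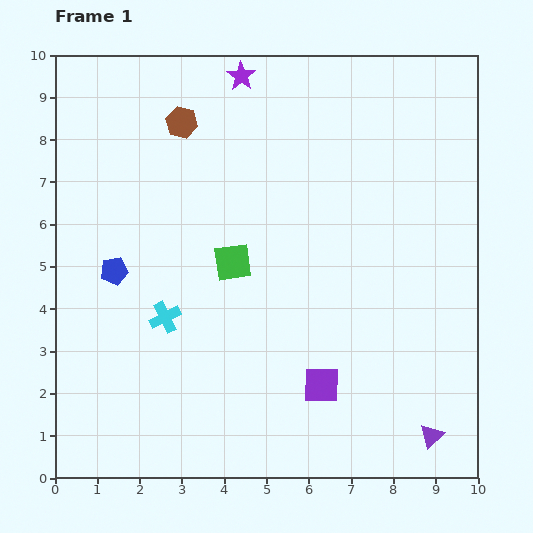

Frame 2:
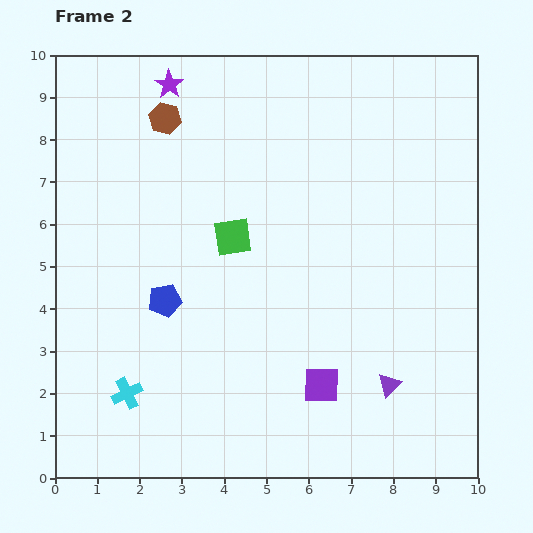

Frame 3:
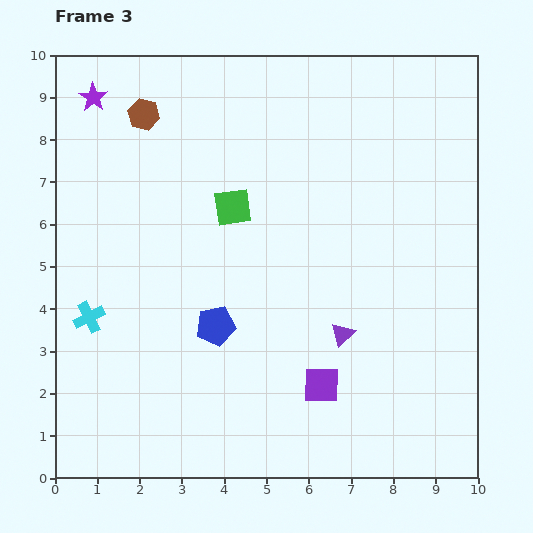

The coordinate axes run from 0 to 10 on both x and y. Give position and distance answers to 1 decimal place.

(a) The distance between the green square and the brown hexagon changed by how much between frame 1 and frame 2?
-0.3

Distance in frame 1: 3.5. Distance in frame 2: 3.2.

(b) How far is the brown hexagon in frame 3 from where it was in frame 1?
0.9

The brown hexagon moved from (3.0, 8.4) to (2.1, 8.6), a distance of √(0.9² + 0.2²) ≈ 0.9.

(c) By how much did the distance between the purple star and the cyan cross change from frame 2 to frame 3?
-2.2

Distance in frame 2: 7.4. Distance in frame 3: 5.2.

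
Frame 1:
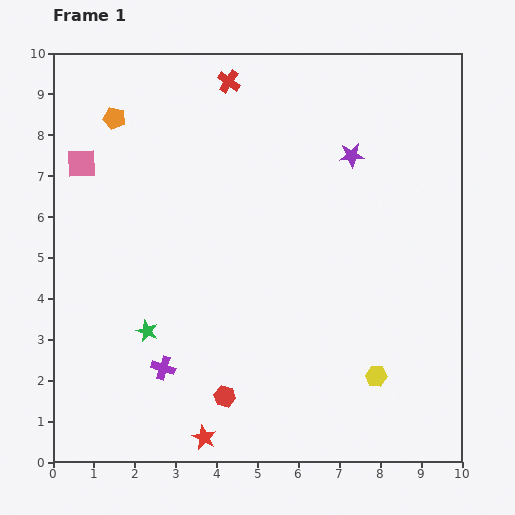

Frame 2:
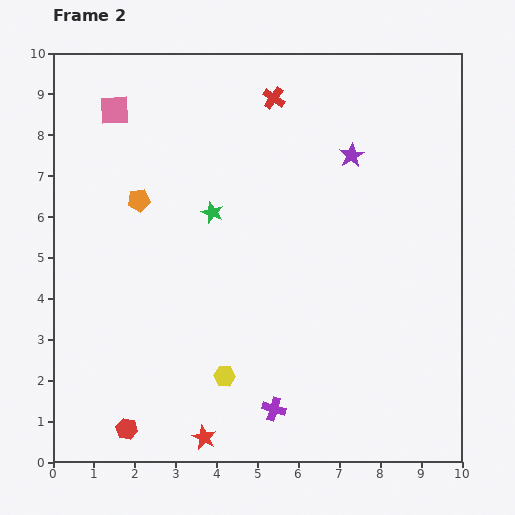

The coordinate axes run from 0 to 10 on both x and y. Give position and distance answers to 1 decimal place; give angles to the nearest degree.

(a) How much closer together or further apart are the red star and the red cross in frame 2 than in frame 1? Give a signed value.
-0.2

Distance in frame 1: 8.7. Distance in frame 2: 8.5.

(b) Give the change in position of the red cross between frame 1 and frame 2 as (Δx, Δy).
(1.1, -0.4)

The red cross was at (4.3, 9.3) in frame 1 and (5.4, 8.9) in frame 2.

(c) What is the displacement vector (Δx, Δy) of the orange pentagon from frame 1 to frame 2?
(0.6, -2.0)

The orange pentagon was at (1.5, 8.4) in frame 1 and (2.1, 6.4) in frame 2.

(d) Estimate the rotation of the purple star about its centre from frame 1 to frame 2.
25° counter-clockwise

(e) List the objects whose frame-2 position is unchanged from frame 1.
the red star, the purple star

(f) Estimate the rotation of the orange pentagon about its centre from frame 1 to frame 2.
19° counter-clockwise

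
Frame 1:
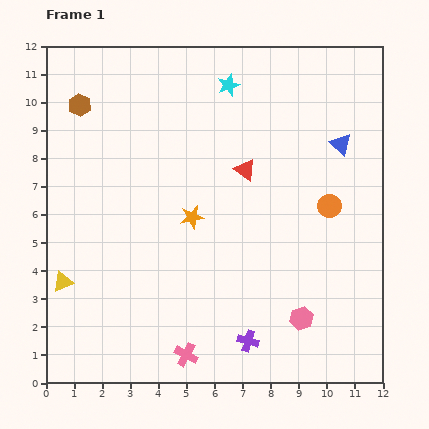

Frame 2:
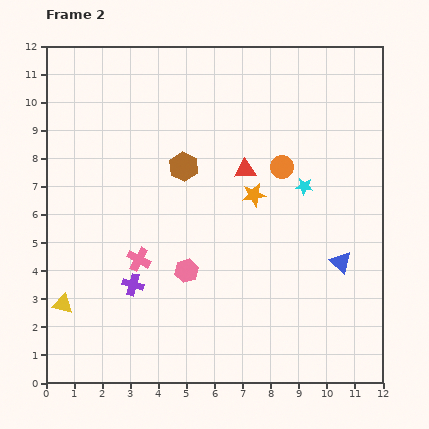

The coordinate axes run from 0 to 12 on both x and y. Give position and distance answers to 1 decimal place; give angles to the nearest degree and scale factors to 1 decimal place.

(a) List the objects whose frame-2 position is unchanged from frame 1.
the red triangle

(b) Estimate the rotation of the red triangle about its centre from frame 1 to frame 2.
39° counter-clockwise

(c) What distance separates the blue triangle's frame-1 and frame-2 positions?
4.2

The blue triangle moved from (10.5, 8.5) to (10.5, 4.3), a distance of √(0.0² + 4.2²) ≈ 4.2.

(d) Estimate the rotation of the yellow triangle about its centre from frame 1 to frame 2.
37° clockwise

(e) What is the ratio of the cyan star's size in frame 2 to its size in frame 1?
0.8×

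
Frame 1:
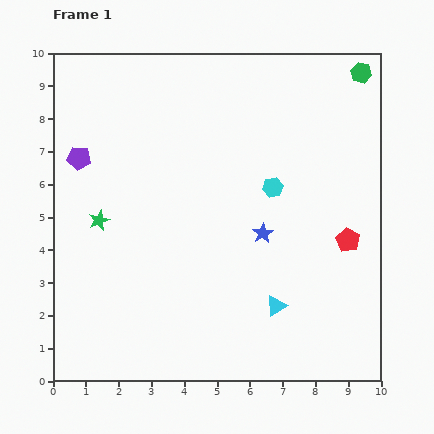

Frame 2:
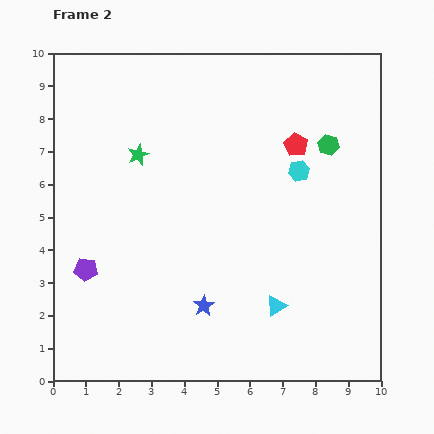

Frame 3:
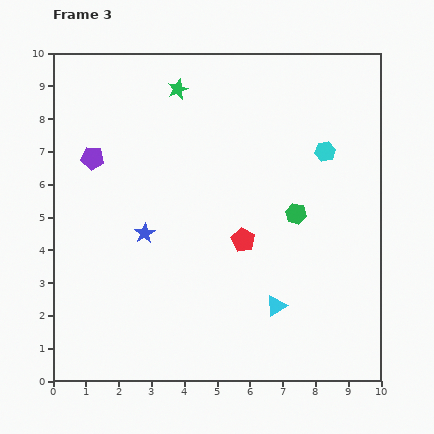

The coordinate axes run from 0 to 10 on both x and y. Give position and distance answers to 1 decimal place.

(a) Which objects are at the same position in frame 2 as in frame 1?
the cyan triangle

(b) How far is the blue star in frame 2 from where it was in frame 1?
2.8

The blue star moved from (6.4, 4.5) to (4.6, 2.3), a distance of √(1.8² + 2.2²) ≈ 2.8.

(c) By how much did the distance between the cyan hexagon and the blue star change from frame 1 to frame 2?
+3.6

Distance in frame 1: 1.4. Distance in frame 2: 5.0.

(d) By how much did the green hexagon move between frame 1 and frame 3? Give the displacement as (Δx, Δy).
(-2.0, -4.3)

The green hexagon was at (9.4, 9.4) in frame 1 and (7.4, 5.1) in frame 3.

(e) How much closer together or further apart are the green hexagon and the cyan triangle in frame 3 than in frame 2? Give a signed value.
-2.3

Distance in frame 2: 5.2. Distance in frame 3: 2.9.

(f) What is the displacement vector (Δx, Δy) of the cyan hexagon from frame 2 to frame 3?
(0.8, 0.6)

The cyan hexagon was at (7.5, 6.4) in frame 2 and (8.3, 7.0) in frame 3.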